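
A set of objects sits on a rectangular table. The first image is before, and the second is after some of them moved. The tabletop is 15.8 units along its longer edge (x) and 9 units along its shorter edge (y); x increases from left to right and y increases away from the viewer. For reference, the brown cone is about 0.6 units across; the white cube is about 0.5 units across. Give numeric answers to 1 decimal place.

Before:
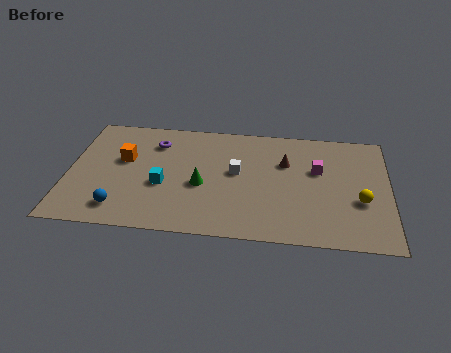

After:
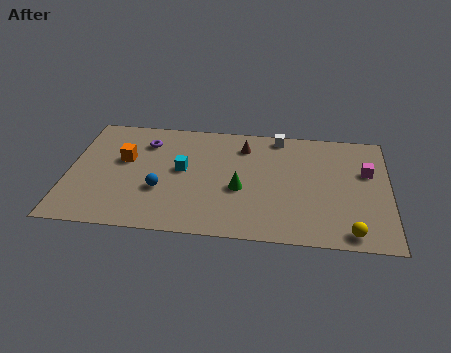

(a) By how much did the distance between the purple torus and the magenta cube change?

+2.9

They were about 8.2 units apart before and 11.1 after — 2.9 units further apart.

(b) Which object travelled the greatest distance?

the white cube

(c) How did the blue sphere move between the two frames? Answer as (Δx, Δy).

(1.9, 1.6)

The blue sphere was at about (2.7, 1.6) and moved to about (4.6, 3.2).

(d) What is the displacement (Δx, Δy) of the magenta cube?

(2.4, 0.1)

The magenta cube started near (12.3, 5.6) and ended near (14.7, 5.7).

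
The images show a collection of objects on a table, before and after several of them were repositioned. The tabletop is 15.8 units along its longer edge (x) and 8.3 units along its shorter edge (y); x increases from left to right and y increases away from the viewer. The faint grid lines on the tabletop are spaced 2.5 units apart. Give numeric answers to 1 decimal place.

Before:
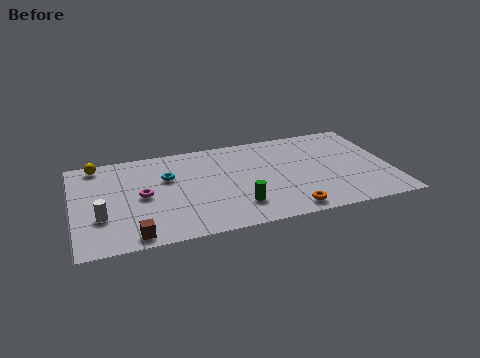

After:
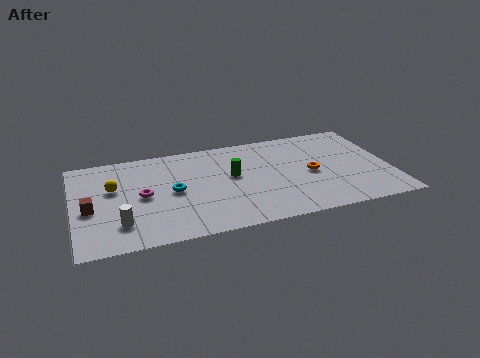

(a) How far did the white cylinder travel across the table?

1.2

From (1.3, 2.8) to (2.2, 2.0), the white cylinder covered √(0.9² + 0.8²) ≈ 1.2 units.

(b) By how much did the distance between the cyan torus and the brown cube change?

-0.8

Before: roughly 4.9 units apart; after: 4.1. That's 0.8 units closer together.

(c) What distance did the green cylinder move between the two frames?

2.7

The green cylinder moved from about (8.0, 2.0) to (7.9, 4.7), a distance of √(0.1² + 2.7²) ≈ 2.7.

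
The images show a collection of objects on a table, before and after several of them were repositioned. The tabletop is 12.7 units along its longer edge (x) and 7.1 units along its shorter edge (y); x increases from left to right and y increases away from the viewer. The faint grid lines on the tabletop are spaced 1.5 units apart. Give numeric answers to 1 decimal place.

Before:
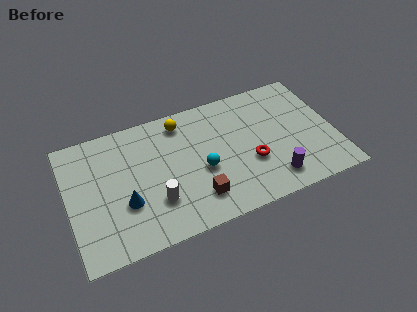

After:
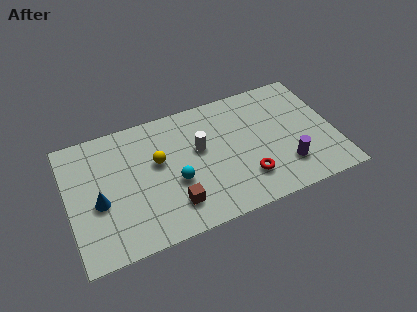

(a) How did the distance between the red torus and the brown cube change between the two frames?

+0.6

The distance was about 2.9 in the first image and 3.5 in the second, so they moved 0.6 units further apart.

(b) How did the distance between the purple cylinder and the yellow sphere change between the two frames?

+0.3

The distance was about 6.1 in the first image and 6.4 in the second, so they moved 0.3 units further apart.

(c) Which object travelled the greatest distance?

the white cylinder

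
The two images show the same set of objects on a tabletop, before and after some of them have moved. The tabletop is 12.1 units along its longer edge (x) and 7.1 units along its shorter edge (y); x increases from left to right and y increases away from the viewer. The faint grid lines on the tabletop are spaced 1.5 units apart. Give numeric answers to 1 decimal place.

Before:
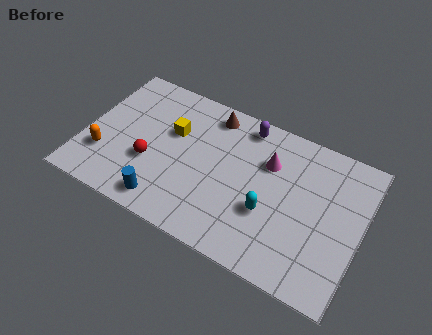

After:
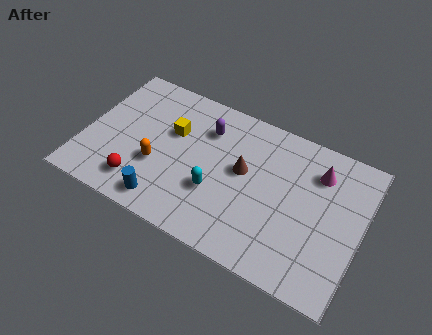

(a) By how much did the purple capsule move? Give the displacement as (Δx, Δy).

(-1.6, -0.9)

The purple capsule started near (6.7, 6.2) and ended near (5.1, 5.3).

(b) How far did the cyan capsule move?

2.3

The cyan capsule was near (8.2, 2.6) before and (5.9, 2.5) after, so it travelled √(2.3² + 0.1²) ≈ 2.3 units.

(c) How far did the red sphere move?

1.2

The red sphere moved from about (3.0, 2.6) to (2.7, 1.4), a distance of √(0.3² + 1.2²) ≈ 1.2.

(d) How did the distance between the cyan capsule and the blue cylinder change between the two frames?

-2.1

Before: roughly 4.6 units apart; after: 2.5. That's 2.1 units closer together.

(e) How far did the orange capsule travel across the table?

2.4

The orange capsule was near (1.0, 2.1) before and (3.3, 2.6) after, so it travelled √(2.3² + 0.5²) ≈ 2.4 units.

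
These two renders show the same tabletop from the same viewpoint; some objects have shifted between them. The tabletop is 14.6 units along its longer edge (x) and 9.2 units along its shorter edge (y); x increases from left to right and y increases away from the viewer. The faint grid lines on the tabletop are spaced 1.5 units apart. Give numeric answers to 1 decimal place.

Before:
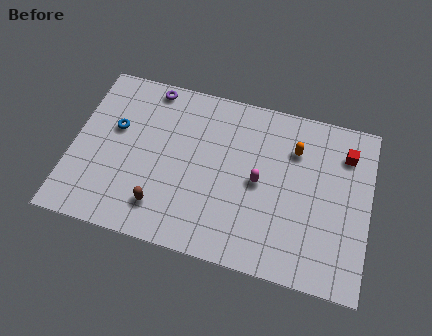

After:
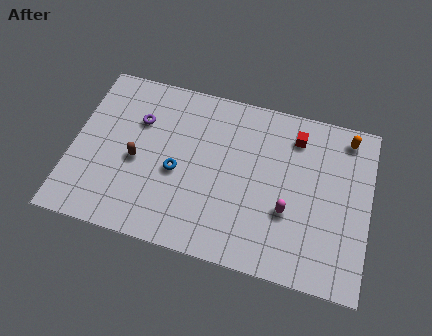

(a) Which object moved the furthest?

the blue torus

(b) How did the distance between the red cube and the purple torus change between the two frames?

-2.1

They were about 9.9 units apart before and 7.8 after — 2.1 units closer together.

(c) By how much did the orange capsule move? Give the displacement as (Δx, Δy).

(2.5, 1.3)

The orange capsule started near (10.8, 6.7) and ended near (13.3, 8.0).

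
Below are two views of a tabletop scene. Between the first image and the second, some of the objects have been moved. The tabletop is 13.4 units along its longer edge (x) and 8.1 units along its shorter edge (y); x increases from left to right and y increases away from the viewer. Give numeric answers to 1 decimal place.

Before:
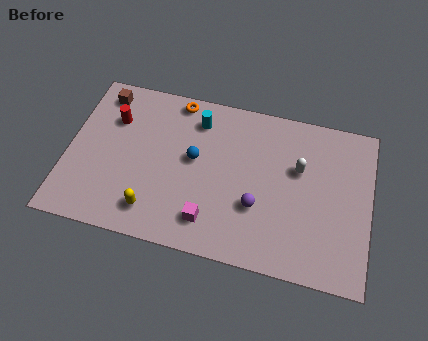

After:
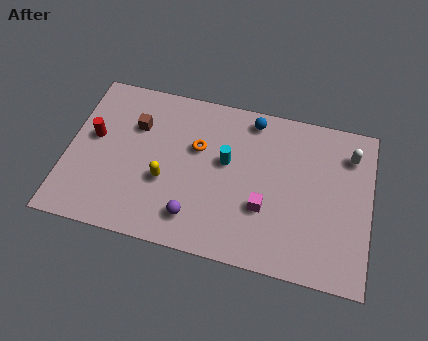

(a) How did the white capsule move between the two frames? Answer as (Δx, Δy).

(2.2, 1.2)

From the two frames, the white capsule sits at roughly (10.2, 5.1) before and (12.4, 6.3) after.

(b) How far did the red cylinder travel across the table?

1.4

The red cylinder moved from about (1.9, 5.7) to (1.1, 4.6), a distance of √(0.8² + 1.1²) ≈ 1.4.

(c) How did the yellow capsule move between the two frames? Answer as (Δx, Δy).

(0.4, 1.6)

From the two frames, the yellow capsule sits at roughly (4.0, 1.5) before and (4.4, 3.1) after.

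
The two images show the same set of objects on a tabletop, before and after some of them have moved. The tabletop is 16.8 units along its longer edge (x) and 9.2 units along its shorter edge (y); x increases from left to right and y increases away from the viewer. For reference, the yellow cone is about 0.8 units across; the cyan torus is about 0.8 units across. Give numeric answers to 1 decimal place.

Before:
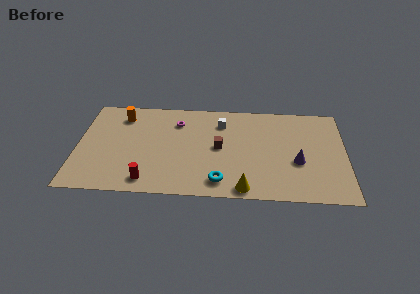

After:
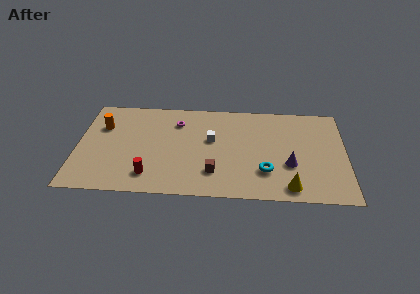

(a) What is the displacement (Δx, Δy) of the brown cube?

(-0.3, -2.4)

The brown cube was at about (8.9, 4.7) and moved to about (8.6, 2.3).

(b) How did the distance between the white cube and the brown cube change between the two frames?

+0.7

The distance was about 2.4 in the first image and 3.1 in the second, so they moved 0.7 units further apart.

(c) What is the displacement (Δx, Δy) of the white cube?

(-0.6, -1.7)

The white cube was at about (9.0, 7.1) and moved to about (8.4, 5.4).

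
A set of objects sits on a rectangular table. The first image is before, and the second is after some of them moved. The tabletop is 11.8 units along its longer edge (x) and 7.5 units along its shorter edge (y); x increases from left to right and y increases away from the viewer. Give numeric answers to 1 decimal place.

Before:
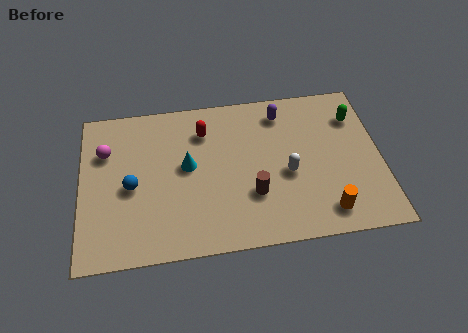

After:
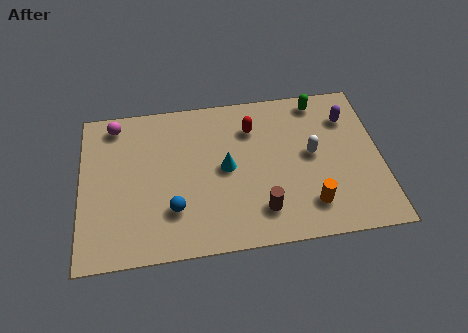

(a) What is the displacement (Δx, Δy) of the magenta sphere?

(0.4, 1.3)

From the two frames, the magenta sphere sits at roughly (1.0, 5.2) before and (1.4, 6.5) after.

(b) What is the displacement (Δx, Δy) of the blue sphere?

(1.6, -1.3)

From the two frames, the blue sphere sits at roughly (2.0, 3.4) before and (3.6, 2.1) after.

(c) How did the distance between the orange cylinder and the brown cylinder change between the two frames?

-1.1

They were about 3.0 units apart before and 1.9 after — 1.1 units closer together.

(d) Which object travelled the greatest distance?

the purple capsule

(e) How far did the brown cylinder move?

0.9

The brown cylinder moved from about (6.7, 2.4) to (7.0, 1.6), a distance of √(0.3² + 0.8²) ≈ 0.9.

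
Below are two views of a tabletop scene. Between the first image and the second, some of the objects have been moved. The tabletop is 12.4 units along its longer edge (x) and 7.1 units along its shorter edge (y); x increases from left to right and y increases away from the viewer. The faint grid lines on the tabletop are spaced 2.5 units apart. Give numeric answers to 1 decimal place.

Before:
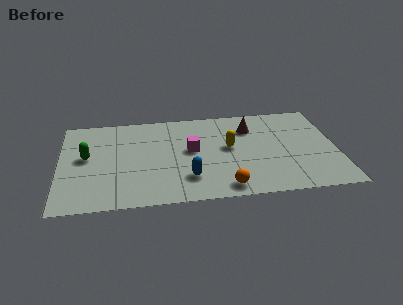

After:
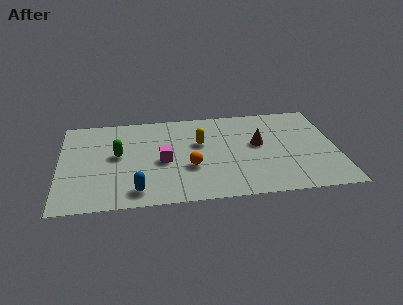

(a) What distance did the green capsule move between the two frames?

1.4

The green capsule moved from about (1.2, 3.9) to (2.6, 3.9), a distance of √(1.4² + 0.0²) ≈ 1.4.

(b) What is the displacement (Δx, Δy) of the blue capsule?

(-2.3, -0.7)

The blue capsule started near (5.7, 1.8) and ended near (3.4, 1.1).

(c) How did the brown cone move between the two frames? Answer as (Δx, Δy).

(0.3, -1.3)

The brown cone started near (8.6, 5.3) and ended near (8.9, 4.0).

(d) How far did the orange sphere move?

2.3

The orange sphere was near (7.3, 0.9) before and (5.8, 2.6) after, so it travelled √(1.5² + 1.7²) ≈ 2.3 units.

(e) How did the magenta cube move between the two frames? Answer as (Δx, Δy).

(-1.3, -0.7)

The magenta cube started near (5.9, 3.9) and ended near (4.6, 3.2).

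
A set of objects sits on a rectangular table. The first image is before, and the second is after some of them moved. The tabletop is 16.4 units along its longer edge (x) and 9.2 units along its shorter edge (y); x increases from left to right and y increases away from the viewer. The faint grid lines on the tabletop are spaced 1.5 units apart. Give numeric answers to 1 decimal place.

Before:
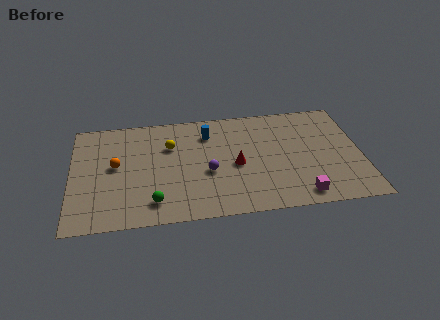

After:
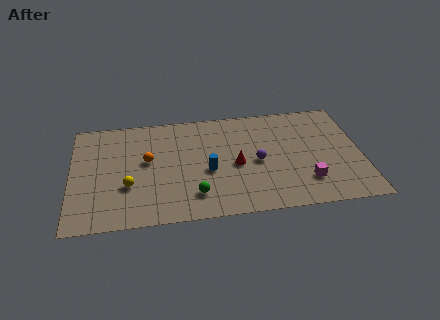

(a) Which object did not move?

the red cone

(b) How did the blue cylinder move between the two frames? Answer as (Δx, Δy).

(-0.1, -3.2)

The blue cylinder was at about (7.8, 7.1) and moved to about (7.7, 3.9).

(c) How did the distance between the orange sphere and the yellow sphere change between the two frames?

-1.1

They were about 3.4 units apart before and 2.3 after — 1.1 units closer together.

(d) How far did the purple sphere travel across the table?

2.8

The purple sphere was near (7.7, 3.8) before and (10.5, 4.3) after, so it travelled √(2.8² + 0.5²) ≈ 2.8 units.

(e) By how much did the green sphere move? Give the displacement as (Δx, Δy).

(2.3, 0.3)

From the two frames, the green sphere sits at roughly (4.6, 1.7) before and (6.9, 2.0) after.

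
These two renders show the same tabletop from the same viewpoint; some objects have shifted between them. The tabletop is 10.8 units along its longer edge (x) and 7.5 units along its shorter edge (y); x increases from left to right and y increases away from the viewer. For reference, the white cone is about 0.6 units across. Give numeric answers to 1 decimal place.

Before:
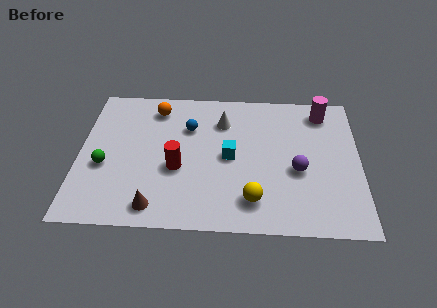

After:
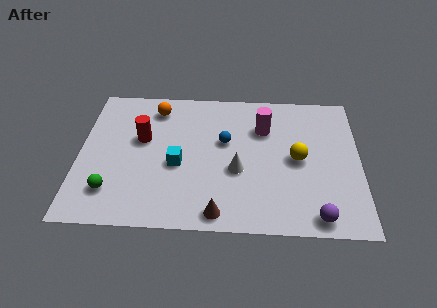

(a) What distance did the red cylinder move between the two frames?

2.1

The red cylinder moved from about (3.8, 3.0) to (2.4, 4.5), a distance of √(1.4² + 1.5²) ≈ 2.1.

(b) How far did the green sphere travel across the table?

1.3

From (1.0, 3.0) to (1.3, 1.7), the green sphere covered √(0.3² + 1.3²) ≈ 1.3 units.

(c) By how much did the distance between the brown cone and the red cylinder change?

+2.6

They were about 2.2 units apart before and 4.8 after — 2.6 units further apart.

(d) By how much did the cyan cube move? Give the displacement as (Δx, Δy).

(-2.0, -0.5)

The cyan cube was at about (5.8, 3.7) and moved to about (3.8, 3.2).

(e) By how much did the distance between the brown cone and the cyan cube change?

-1.0

The distance was about 3.9 in the first image and 2.9 in the second, so they moved 1.0 units closer together.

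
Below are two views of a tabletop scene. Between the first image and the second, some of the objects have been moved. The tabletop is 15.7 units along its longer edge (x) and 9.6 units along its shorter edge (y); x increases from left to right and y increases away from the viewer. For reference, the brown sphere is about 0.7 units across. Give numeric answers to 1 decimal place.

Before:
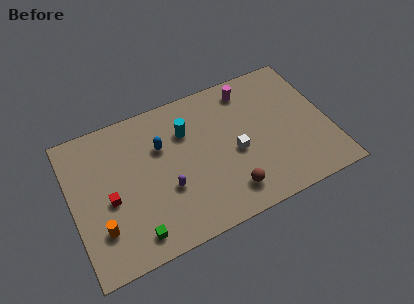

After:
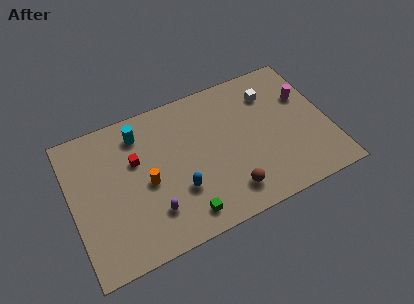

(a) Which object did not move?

the brown sphere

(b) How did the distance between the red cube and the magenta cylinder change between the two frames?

+0.7

Before: roughly 9.8 units apart; after: 10.5. That's 0.7 units further apart.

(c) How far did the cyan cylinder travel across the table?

3.0

The cyan cylinder was near (7.2, 6.8) before and (4.4, 7.8) after, so it travelled √(2.8² + 1.0²) ≈ 3.0 units.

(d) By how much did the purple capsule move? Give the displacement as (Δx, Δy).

(-1.0, -1.1)

The purple capsule was at about (5.6, 3.5) and moved to about (4.6, 2.4).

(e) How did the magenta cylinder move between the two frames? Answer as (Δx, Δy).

(3.3, -1.8)

The magenta cylinder started near (11.2, 8.1) and ended near (14.5, 6.3).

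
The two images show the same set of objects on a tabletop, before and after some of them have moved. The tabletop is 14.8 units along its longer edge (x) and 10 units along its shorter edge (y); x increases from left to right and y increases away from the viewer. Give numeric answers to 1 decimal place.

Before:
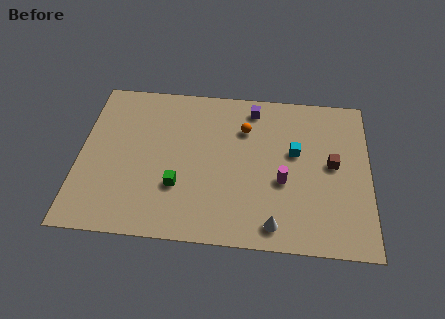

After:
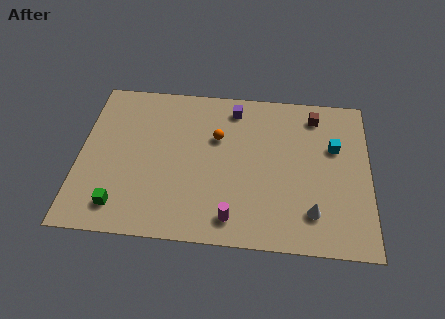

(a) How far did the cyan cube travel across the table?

2.1

From (11.0, 5.9) to (13.0, 6.4), the cyan cube covered √(2.0² + 0.5²) ≈ 2.1 units.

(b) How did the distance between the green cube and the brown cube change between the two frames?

+3.8

Before: roughly 8.1 units apart; after: 11.9. That's 3.8 units further apart.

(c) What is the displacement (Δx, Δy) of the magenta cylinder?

(-2.5, -2.5)

The magenta cylinder was at about (10.4, 4.0) and moved to about (7.9, 1.5).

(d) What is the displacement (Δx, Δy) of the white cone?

(1.9, 0.9)

The white cone started near (10.0, 1.3) and ended near (11.9, 2.2).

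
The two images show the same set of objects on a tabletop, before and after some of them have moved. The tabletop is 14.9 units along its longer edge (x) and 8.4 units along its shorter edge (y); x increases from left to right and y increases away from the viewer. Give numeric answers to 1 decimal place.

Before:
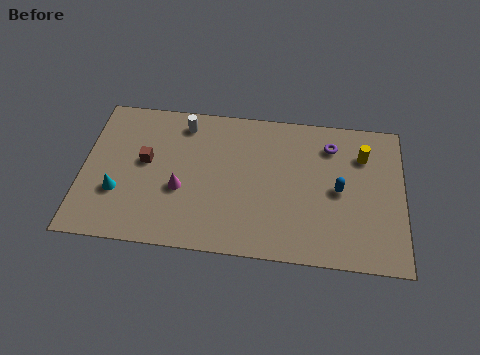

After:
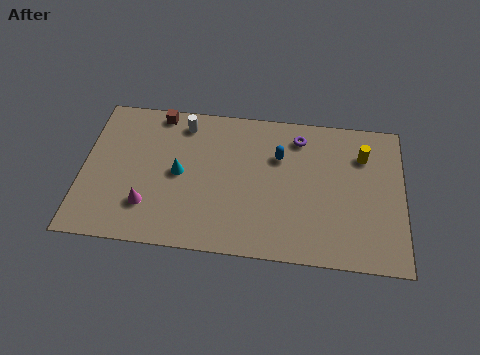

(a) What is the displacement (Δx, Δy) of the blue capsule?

(-2.8, 1.6)

The blue capsule was at about (11.9, 4.1) and moved to about (9.1, 5.7).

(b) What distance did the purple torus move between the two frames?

1.5

The purple torus moved from about (11.5, 6.6) to (10.0, 6.9), a distance of √(1.5² + 0.3²) ≈ 1.5.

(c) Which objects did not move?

the yellow cylinder and the white cylinder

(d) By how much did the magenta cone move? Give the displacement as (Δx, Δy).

(-1.5, -1.1)

From the two frames, the magenta cone sits at roughly (4.6, 3.3) before and (3.1, 2.2) after.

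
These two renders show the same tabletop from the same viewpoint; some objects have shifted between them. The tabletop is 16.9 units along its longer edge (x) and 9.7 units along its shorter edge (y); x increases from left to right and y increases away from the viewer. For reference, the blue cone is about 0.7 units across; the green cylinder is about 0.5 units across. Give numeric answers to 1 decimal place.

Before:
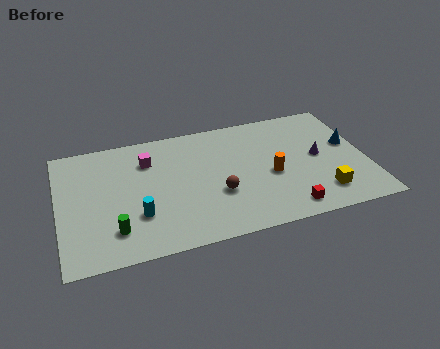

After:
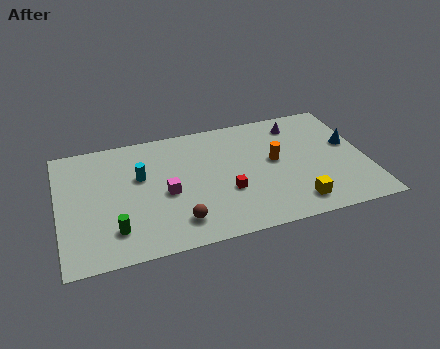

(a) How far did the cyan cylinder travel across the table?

3.0

The cyan cylinder was near (4.2, 3.0) before and (4.5, 6.0) after, so it travelled √(0.3² + 3.0²) ≈ 3.0 units.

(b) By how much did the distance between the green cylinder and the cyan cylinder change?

+2.6

They were about 1.5 units apart before and 4.1 after — 2.6 units further apart.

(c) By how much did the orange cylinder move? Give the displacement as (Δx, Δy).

(0.3, 1.1)

The orange cylinder was at about (11.6, 4.2) and moved to about (11.9, 5.3).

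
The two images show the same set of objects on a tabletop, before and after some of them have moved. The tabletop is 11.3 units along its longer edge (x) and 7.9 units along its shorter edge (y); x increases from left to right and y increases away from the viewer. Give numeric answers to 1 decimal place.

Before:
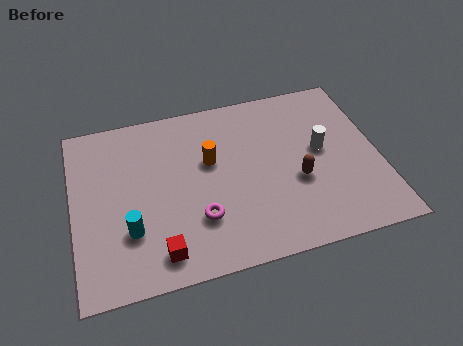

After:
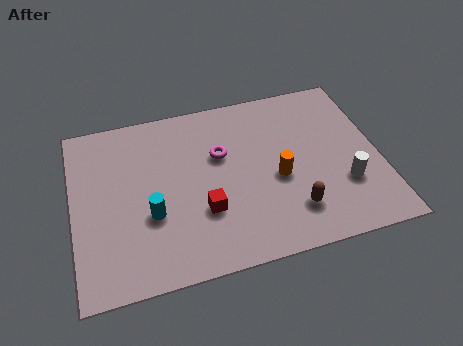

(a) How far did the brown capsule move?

1.3

The brown capsule was near (8.2, 3.1) before and (7.9, 1.8) after, so it travelled √(0.3² + 1.3²) ≈ 1.3 units.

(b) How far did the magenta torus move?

2.9

The magenta torus moved from about (4.5, 2.3) to (5.5, 5.0), a distance of √(1.0² + 2.7²) ≈ 2.9.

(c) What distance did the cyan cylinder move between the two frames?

0.9

The cyan cylinder was near (2.0, 2.4) before and (2.8, 2.9) after, so it travelled √(0.8² + 0.5²) ≈ 0.9 units.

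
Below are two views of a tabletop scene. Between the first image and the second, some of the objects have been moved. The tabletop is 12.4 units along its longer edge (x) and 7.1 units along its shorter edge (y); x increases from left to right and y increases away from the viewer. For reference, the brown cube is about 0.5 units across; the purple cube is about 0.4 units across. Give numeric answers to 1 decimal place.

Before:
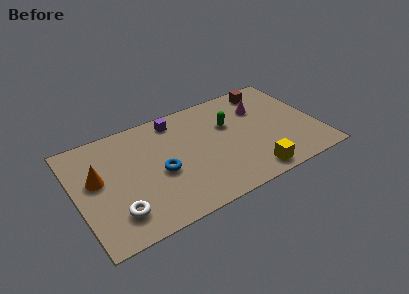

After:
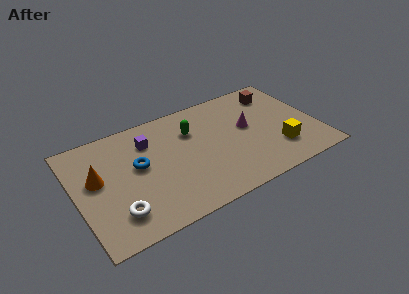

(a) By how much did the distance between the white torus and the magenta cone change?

-1.1

They were about 8.6 units apart before and 7.5 after — 1.1 units closer together.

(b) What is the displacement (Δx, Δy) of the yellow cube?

(1.6, 1.0)

From the two frames, the yellow cube sits at roughly (8.6, 0.9) before and (10.2, 1.9) after.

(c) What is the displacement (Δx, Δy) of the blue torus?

(-1.0, 0.9)

The blue torus started near (4.2, 3.1) and ended near (3.2, 4.0).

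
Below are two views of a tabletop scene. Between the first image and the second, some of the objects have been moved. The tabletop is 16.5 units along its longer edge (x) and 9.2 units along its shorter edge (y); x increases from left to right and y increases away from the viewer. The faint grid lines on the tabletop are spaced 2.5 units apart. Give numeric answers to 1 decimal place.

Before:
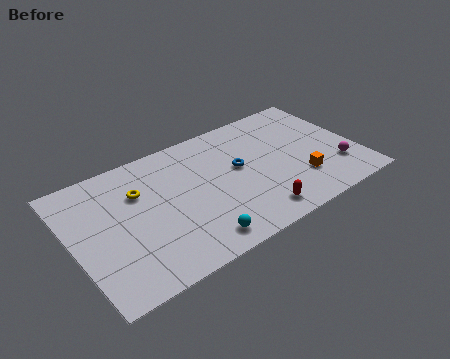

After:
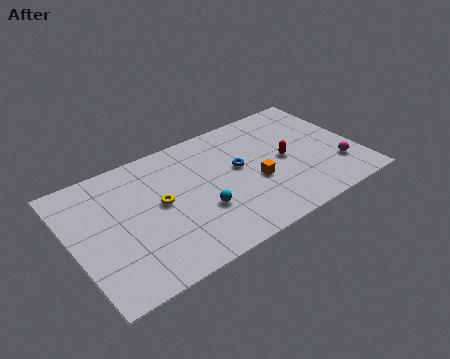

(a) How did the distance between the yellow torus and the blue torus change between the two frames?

-1.1

The distance was about 5.8 in the first image and 4.7 in the second, so they moved 1.1 units closer together.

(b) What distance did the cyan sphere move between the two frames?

2.0

From (6.5, 1.3) to (7.1, 3.2), the cyan sphere covered √(0.6² + 1.9²) ≈ 2.0 units.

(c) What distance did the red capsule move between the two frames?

3.9

The red capsule was near (10.0, 1.4) before and (12.3, 4.5) after, so it travelled √(2.3² + 3.1²) ≈ 3.9 units.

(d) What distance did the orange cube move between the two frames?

2.7

The orange cube was near (12.9, 2.6) before and (10.4, 3.7) after, so it travelled √(2.5² + 1.1²) ≈ 2.7 units.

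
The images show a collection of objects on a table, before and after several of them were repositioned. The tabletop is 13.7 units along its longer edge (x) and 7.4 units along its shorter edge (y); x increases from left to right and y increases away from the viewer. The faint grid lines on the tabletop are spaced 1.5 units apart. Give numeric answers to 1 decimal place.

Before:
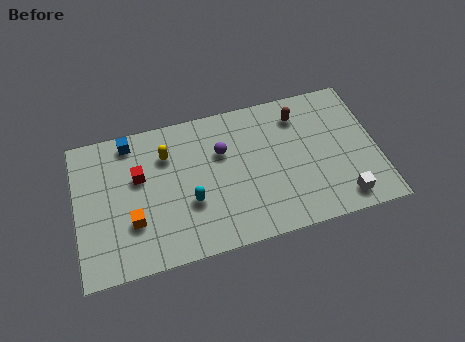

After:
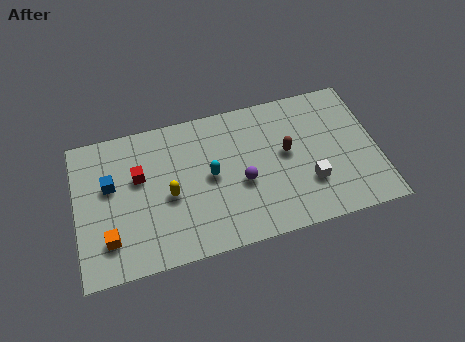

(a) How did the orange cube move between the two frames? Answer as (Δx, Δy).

(-1.1, -0.6)

The orange cube was at about (2.5, 2.4) and moved to about (1.4, 1.8).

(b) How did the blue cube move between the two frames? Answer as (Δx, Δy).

(-1.0, -2.0)

The blue cube was at about (2.6, 6.5) and moved to about (1.6, 4.5).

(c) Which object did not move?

the red cube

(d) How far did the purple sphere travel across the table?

2.0

From (6.7, 4.9) to (7.5, 3.1), the purple sphere covered √(0.8² + 1.8²) ≈ 2.0 units.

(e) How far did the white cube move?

1.8

The white cube moved from about (11.9, 1.1) to (10.5, 2.3), a distance of √(1.4² + 1.2²) ≈ 1.8.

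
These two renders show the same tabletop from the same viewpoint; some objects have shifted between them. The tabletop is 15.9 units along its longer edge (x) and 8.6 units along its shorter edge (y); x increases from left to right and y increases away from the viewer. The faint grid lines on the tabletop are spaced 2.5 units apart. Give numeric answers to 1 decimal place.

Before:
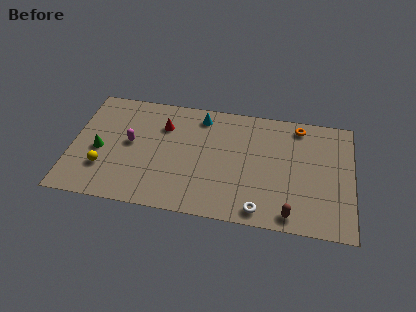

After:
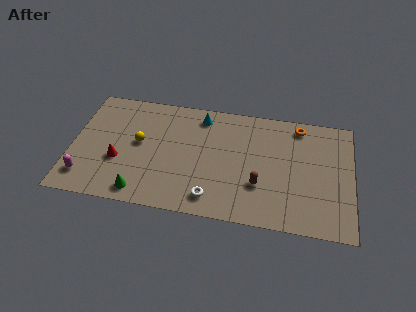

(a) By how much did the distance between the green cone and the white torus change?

-5.6

The distance was about 9.6 in the first image and 4.0 in the second, so they moved 5.6 units closer together.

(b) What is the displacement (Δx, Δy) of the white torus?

(-2.7, 0.4)

The white torus started near (10.8, 1.0) and ended near (8.1, 1.4).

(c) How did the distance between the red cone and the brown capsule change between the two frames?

-1.0

They were about 9.0 units apart before and 8.0 after — 1.0 units closer together.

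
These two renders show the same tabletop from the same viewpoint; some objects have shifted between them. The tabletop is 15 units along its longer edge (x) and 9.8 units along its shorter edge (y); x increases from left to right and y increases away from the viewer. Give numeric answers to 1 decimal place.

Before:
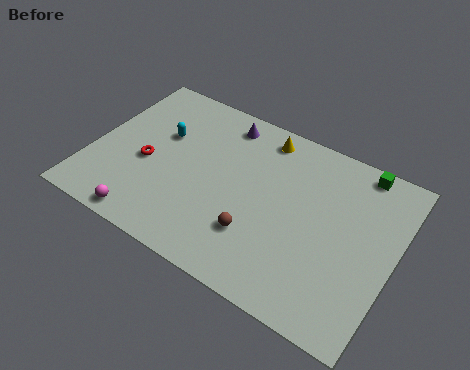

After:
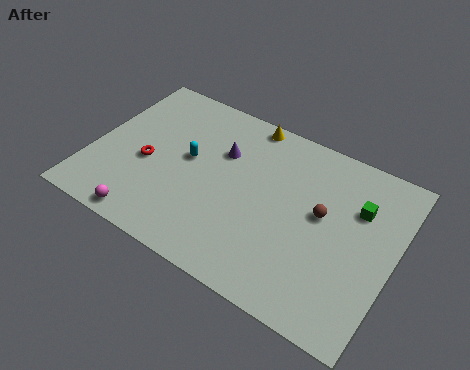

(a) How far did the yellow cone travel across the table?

1.0

The yellow cone was near (8.0, 8.5) before and (7.1, 9.0) after, so it travelled √(0.9² + 0.5²) ≈ 1.0 units.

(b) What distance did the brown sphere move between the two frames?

3.9

From (8.6, 2.8) to (11.4, 5.5), the brown sphere covered √(2.8² + 2.7²) ≈ 3.9 units.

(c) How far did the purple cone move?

1.8

The purple cone moved from about (6.0, 8.4) to (6.2, 6.6), a distance of √(0.2² + 1.8²) ≈ 1.8.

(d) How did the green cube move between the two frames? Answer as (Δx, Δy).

(0.2, -2.2)

From the two frames, the green cube sits at roughly (12.8, 8.9) before and (13.0, 6.7) after.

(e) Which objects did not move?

the magenta sphere and the red torus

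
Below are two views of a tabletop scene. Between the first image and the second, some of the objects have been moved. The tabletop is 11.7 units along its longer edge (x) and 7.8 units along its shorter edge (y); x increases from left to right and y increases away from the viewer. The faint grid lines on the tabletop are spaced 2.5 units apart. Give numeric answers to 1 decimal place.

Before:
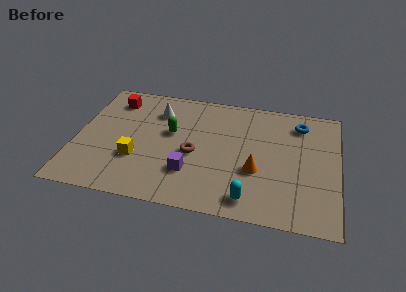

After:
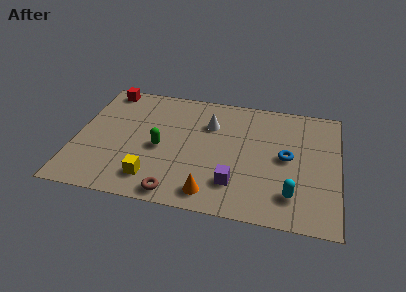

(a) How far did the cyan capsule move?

1.9

The cyan capsule moved from about (7.9, 1.1) to (9.7, 1.7), a distance of √(1.8² + 0.6²) ≈ 1.9.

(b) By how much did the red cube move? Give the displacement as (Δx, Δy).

(-0.4, 0.7)

The red cube was at about (1.5, 6.3) and moved to about (1.1, 7.0).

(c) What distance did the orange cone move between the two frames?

2.6

From (8.1, 2.9) to (6.2, 1.1), the orange cone covered √(1.9² + 1.8²) ≈ 2.6 units.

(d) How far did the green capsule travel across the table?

1.2

From (4.2, 4.6) to (3.8, 3.5), the green capsule covered √(0.4² + 1.1²) ≈ 1.2 units.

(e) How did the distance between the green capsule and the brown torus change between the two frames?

+1.2

The distance was about 1.6 in the first image and 2.8 in the second, so they moved 1.2 units further apart.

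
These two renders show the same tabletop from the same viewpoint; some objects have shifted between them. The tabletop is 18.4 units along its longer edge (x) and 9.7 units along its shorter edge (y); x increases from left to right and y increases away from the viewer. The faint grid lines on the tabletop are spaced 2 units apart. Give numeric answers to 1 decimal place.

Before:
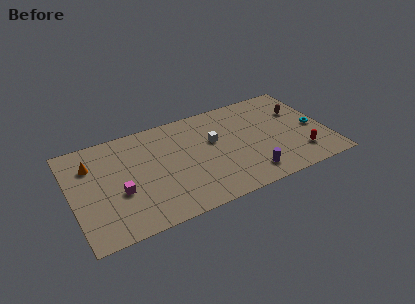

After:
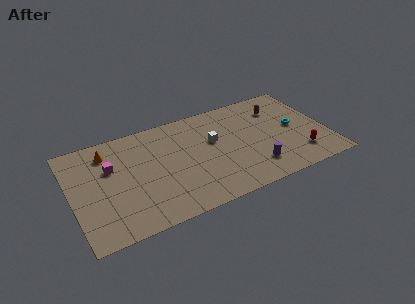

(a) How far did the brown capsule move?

1.6

From (16.7, 6.5) to (15.3, 7.3), the brown capsule covered √(1.4² + 0.8²) ≈ 1.6 units.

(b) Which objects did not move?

the red capsule and the white cube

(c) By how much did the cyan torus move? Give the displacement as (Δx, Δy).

(-1.3, 0.6)

The cyan torus started near (17.5, 4.4) and ended near (16.2, 5.0).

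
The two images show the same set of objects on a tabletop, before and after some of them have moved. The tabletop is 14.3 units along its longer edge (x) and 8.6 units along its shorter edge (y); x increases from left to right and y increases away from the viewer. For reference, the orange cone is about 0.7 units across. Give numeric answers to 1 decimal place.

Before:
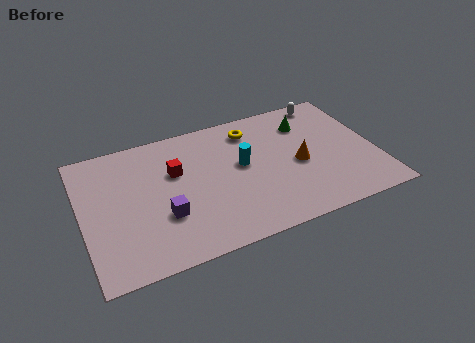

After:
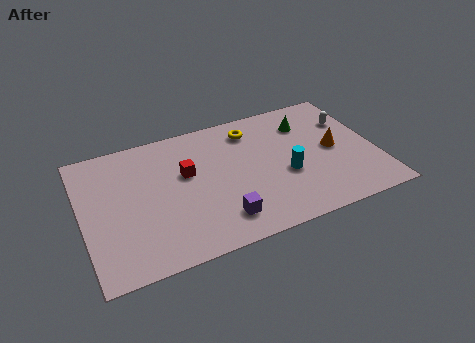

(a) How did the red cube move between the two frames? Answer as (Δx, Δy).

(0.5, -0.3)

From the two frames, the red cube sits at roughly (4.6, 5.5) before and (5.1, 5.2) after.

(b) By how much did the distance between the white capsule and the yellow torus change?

+0.9

Before: roughly 4.0 units apart; after: 4.9. That's 0.9 units further apart.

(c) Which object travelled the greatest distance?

the purple cube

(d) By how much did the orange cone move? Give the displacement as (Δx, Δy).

(1.8, 0.4)

The orange cone was at about (10.5, 3.9) and moved to about (12.3, 4.3).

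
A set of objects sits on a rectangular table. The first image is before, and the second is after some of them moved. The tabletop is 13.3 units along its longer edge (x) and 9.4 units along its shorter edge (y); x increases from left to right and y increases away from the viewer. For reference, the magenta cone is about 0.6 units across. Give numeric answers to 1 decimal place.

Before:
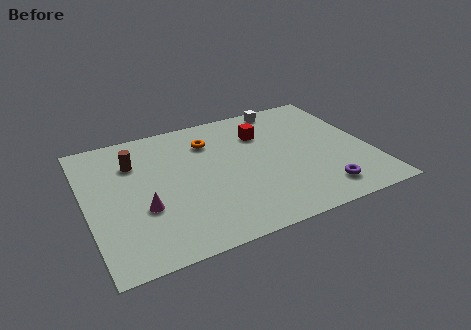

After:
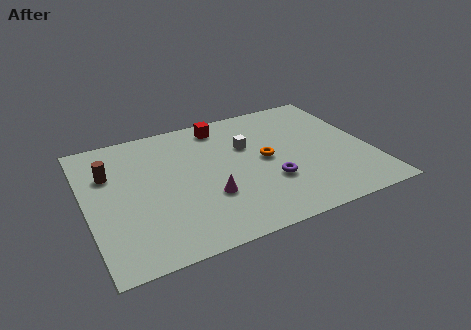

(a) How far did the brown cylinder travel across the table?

1.3

The brown cylinder moved from about (2.4, 6.8) to (1.2, 6.4), a distance of √(1.2² + 0.4²) ≈ 1.3.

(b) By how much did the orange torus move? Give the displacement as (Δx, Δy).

(2.4, -2.3)

From the two frames, the orange torus sits at roughly (6.0, 7.1) before and (8.4, 4.8) after.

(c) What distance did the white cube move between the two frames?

3.2

The white cube was near (9.8, 8.5) before and (7.7, 6.1) after, so it travelled √(2.1² + 2.4²) ≈ 3.2 units.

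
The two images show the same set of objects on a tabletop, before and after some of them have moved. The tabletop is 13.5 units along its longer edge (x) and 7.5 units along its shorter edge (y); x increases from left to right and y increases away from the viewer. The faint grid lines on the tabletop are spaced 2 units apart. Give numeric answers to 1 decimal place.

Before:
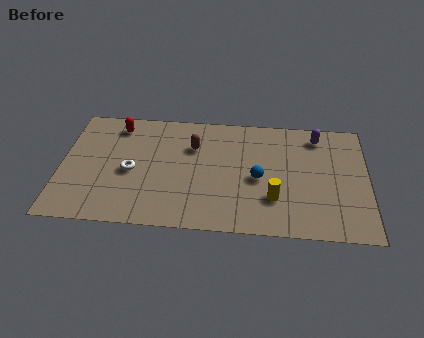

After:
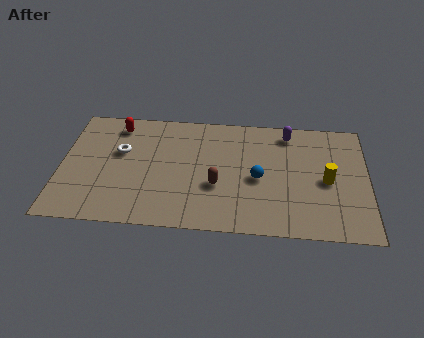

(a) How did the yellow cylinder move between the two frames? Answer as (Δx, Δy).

(2.3, 1.3)

The yellow cylinder was at about (9.4, 2.2) and moved to about (11.7, 3.5).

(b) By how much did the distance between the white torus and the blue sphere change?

+0.6

They were about 5.6 units apart before and 6.2 after — 0.6 units further apart.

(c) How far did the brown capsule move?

2.6

The brown capsule moved from about (5.8, 5.2) to (6.9, 2.8), a distance of √(1.1² + 2.4²) ≈ 2.6.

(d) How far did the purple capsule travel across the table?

1.3

From (11.3, 6.3) to (10.0, 6.4), the purple capsule covered √(1.3² + 0.1²) ≈ 1.3 units.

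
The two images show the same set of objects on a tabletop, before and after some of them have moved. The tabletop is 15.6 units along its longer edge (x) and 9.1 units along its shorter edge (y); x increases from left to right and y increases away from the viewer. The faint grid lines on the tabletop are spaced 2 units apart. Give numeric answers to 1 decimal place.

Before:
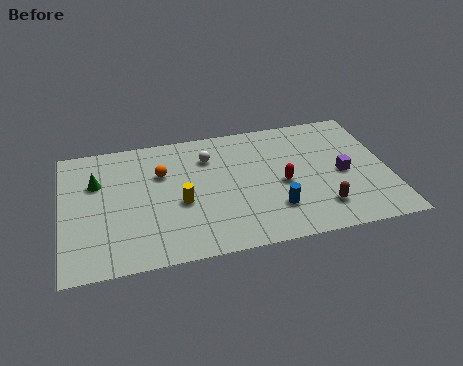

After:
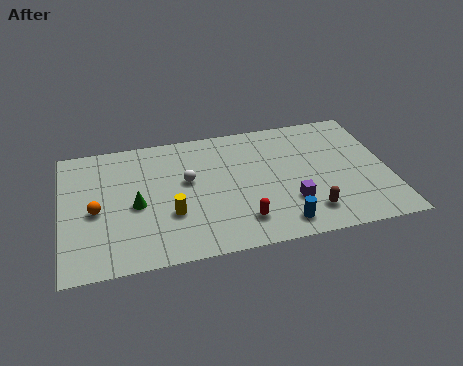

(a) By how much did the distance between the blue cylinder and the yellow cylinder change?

+0.8

They were about 4.6 units apart before and 5.4 after — 0.8 units further apart.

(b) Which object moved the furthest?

the orange sphere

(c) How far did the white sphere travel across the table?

1.9

The white sphere moved from about (7.1, 6.8) to (6.0, 5.3), a distance of √(1.1² + 1.5²) ≈ 1.9.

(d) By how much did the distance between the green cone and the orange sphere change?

-1.2

Before: roughly 3.1 units apart; after: 1.9. That's 1.2 units closer together.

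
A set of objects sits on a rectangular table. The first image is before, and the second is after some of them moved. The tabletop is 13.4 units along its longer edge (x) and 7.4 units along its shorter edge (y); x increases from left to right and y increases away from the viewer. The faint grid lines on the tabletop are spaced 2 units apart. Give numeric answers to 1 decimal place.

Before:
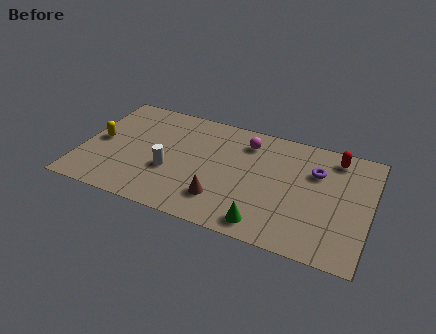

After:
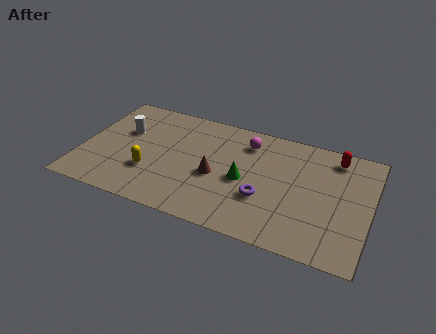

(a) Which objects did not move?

the magenta sphere and the red capsule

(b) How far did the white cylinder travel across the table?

3.1

The white cylinder was near (4.2, 2.8) before and (1.8, 4.7) after, so it travelled √(2.4² + 1.9²) ≈ 3.1 units.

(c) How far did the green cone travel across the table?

2.7

The green cone moved from about (8.8, 1.0) to (7.6, 3.4), a distance of √(1.2² + 2.4²) ≈ 2.7.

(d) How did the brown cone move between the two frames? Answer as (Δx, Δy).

(-0.4, 1.4)

From the two frames, the brown cone sits at roughly (6.7, 1.8) before and (6.3, 3.2) after.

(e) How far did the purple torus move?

3.3

From (10.8, 5.1) to (8.6, 2.6), the purple torus covered √(2.2² + 2.5²) ≈ 3.3 units.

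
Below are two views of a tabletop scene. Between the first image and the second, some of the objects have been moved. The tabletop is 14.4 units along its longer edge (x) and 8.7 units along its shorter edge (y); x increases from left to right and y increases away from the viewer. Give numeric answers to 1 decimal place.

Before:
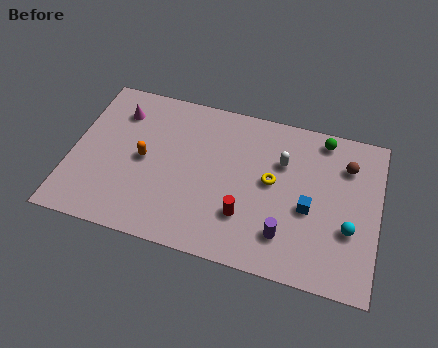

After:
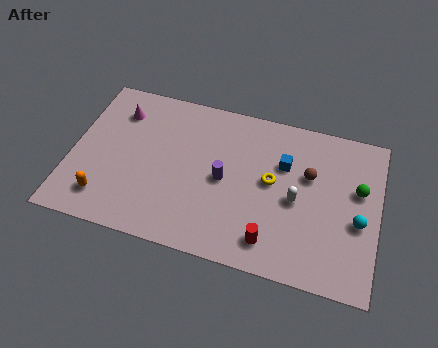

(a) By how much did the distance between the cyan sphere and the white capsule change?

-1.4

The distance was about 4.3 in the first image and 2.9 in the second, so they moved 1.4 units closer together.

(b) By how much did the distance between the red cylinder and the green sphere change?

-0.8

The distance was about 6.2 in the first image and 5.4 in the second, so they moved 0.8 units closer together.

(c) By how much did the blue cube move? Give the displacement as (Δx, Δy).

(-1.3, 2.1)

The blue cube was at about (11.2, 3.7) and moved to about (9.9, 5.8).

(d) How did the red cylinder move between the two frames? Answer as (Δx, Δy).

(1.3, -1.0)

The red cylinder started near (8.3, 2.5) and ended near (9.6, 1.5).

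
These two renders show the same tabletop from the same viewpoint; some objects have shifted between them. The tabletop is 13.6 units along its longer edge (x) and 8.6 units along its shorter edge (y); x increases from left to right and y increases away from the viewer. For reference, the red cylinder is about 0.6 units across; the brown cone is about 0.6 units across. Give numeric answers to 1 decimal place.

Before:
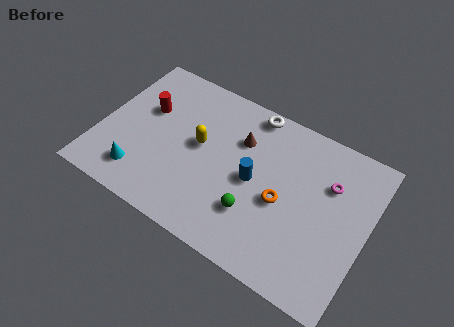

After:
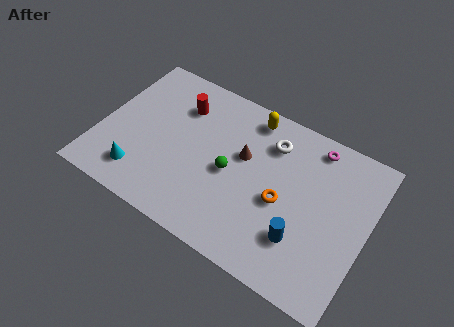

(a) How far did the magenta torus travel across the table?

1.9

From (11.5, 5.9) to (10.5, 7.5), the magenta torus covered √(1.0² + 1.6²) ≈ 1.9 units.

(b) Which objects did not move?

the orange torus and the cyan cone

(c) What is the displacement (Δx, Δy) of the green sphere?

(-1.5, 1.5)

From the two frames, the green sphere sits at roughly (8.2, 2.5) before and (6.7, 4.0) after.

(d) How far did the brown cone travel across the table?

0.9

From (6.9, 6.0) to (7.2, 5.2), the brown cone covered √(0.3² + 0.8²) ≈ 0.9 units.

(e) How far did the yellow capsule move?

3.6

The yellow capsule was near (5.0, 4.7) before and (7.2, 7.5) after, so it travelled √(2.2² + 2.8²) ≈ 3.6 units.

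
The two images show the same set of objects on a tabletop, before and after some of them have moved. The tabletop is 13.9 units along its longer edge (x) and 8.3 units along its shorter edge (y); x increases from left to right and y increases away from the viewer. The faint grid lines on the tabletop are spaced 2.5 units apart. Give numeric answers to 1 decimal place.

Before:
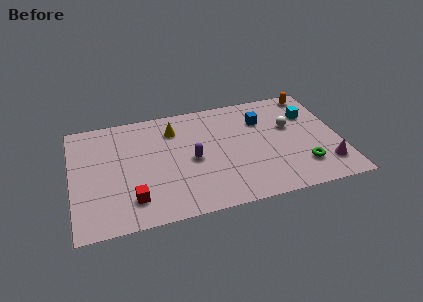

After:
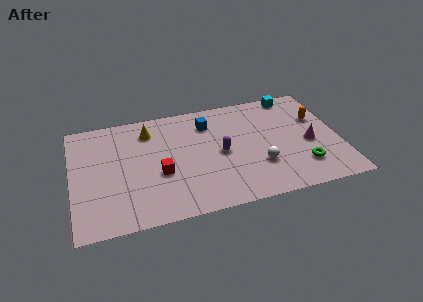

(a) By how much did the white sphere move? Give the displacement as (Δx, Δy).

(-1.8, -2.5)

From the two frames, the white sphere sits at roughly (11.4, 5.1) before and (9.6, 2.6) after.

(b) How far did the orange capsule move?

2.0

From (12.8, 7.4) to (12.9, 5.4), the orange capsule covered √(0.1² + 2.0²) ≈ 2.0 units.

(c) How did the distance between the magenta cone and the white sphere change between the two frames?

-0.8

Before: roughly 3.7 units apart; after: 2.9. That's 0.8 units closer together.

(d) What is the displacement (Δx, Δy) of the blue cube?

(-2.8, 0.4)

From the two frames, the blue cube sits at roughly (10.0, 6.0) before and (7.2, 6.4) after.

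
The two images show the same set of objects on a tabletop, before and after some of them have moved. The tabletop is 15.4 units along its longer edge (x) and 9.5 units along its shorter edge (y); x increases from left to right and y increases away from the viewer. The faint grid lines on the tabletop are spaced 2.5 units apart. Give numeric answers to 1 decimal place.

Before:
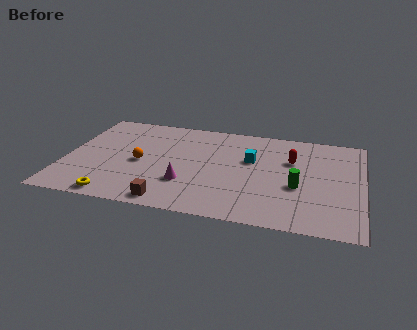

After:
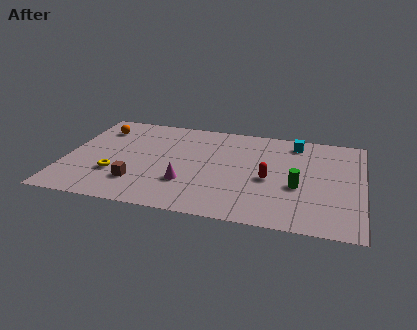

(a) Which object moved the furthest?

the orange sphere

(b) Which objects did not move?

the magenta cone and the green cylinder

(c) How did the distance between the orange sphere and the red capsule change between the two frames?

+1.6

The distance was about 8.0 in the first image and 9.6 in the second, so they moved 1.6 units further apart.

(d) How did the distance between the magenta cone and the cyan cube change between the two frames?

+3.1

Before: roughly 4.4 units apart; after: 7.5. That's 3.1 units further apart.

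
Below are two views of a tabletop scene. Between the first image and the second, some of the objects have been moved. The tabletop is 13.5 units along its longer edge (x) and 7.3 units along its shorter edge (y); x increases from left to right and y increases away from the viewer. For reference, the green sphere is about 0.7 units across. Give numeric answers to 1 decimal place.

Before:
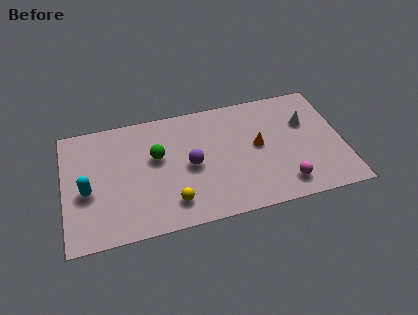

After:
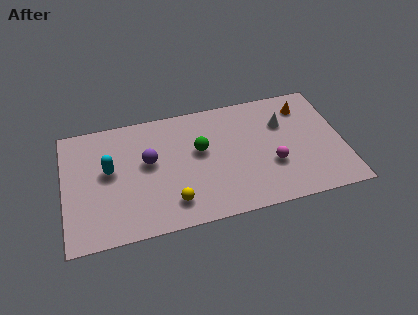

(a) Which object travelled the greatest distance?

the orange cone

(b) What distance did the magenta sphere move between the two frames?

1.4

The magenta sphere was near (10.5, 1.3) before and (10.0, 2.6) after, so it travelled √(0.5² + 1.3²) ≈ 1.4 units.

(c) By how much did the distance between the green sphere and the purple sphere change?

+0.7

The distance was about 1.8 in the first image and 2.5 in the second, so they moved 0.7 units further apart.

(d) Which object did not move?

the yellow sphere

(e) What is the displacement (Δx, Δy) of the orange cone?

(2.4, 1.9)

The orange cone was at about (9.4, 3.9) and moved to about (11.8, 5.8).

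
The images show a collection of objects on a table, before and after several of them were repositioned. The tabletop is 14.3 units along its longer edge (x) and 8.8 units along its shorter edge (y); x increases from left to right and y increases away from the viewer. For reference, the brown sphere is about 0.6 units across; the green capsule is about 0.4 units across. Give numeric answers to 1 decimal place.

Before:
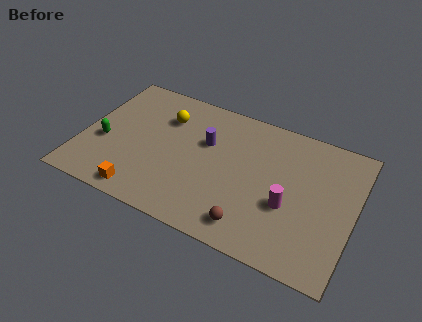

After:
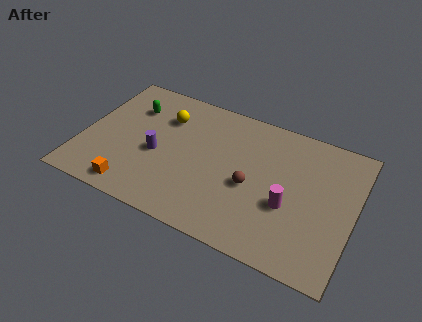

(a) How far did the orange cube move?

0.5

From (3.6, 1.0) to (3.1, 1.1), the orange cube covered √(0.5² + 0.1²) ≈ 0.5 units.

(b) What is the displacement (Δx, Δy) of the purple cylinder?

(-2.4, -1.8)

The purple cylinder started near (6.4, 5.6) and ended near (4.0, 3.8).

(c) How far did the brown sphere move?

2.4

The brown sphere moved from about (9.3, 1.4) to (9.0, 3.8), a distance of √(0.3² + 2.4²) ≈ 2.4.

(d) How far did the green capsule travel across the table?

3.1

The green capsule was near (1.2, 3.5) before and (2.3, 6.4) after, so it travelled √(1.1² + 2.9²) ≈ 3.1 units.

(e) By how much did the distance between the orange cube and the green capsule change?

+1.9

They were about 3.5 units apart before and 5.4 after — 1.9 units further apart.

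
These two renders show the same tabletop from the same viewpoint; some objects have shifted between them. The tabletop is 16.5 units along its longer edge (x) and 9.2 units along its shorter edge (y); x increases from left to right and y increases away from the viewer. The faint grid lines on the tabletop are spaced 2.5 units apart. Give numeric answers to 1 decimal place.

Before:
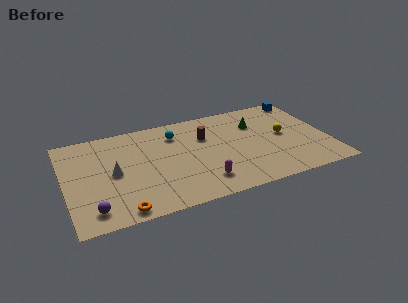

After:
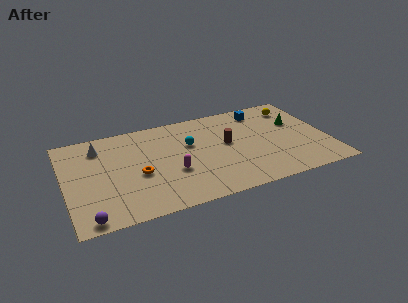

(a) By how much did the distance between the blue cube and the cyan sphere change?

-3.3

The distance was about 8.5 in the first image and 5.2 in the second, so they moved 3.3 units closer together.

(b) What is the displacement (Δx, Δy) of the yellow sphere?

(1.0, 2.6)

The yellow sphere was at about (13.8, 4.8) and moved to about (14.8, 7.4).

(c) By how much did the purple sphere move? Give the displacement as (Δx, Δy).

(-0.3, -0.7)

From the two frames, the purple sphere sits at roughly (1.5, 1.5) before and (1.2, 0.8) after.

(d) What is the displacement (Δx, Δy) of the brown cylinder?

(1.3, -1.1)

From the two frames, the brown cylinder sits at roughly (8.9, 6.2) before and (10.2, 5.1) after.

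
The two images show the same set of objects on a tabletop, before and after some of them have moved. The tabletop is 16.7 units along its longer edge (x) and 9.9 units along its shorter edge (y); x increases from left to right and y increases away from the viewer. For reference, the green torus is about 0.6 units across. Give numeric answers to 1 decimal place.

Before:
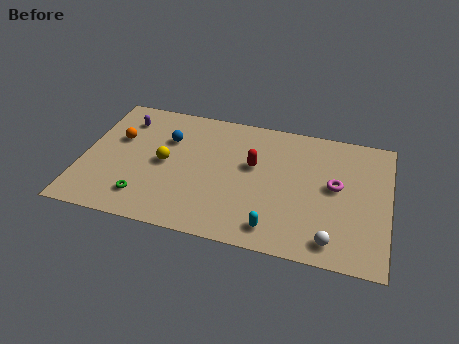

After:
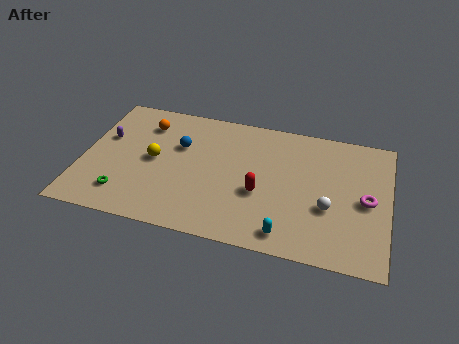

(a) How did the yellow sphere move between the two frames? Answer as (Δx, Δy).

(-0.6, 0.1)

The yellow sphere started near (4.5, 4.9) and ended near (3.9, 5.0).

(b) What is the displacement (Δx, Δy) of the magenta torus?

(1.7, -0.7)

The magenta torus was at about (13.8, 5.4) and moved to about (15.5, 4.7).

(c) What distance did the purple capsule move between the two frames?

1.9

The purple capsule moved from about (2.0, 7.8) to (1.1, 6.1), a distance of √(0.9² + 1.7²) ≈ 1.9.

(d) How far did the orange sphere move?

2.1

The orange sphere was near (1.8, 6.2) before and (3.2, 7.7) after, so it travelled √(1.4² + 1.5²) ≈ 2.1 units.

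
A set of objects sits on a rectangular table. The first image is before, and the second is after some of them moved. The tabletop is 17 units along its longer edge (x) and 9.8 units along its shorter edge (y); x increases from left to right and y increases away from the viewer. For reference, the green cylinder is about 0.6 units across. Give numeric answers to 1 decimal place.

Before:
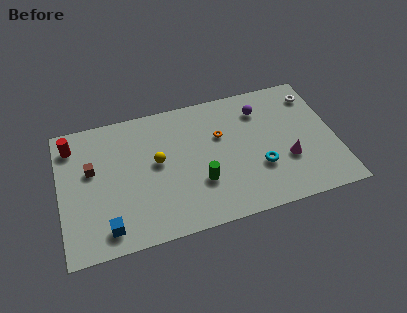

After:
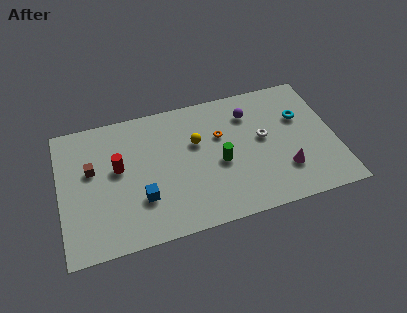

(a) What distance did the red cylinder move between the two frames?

3.6

The red cylinder was near (0.9, 8.0) before and (3.6, 5.6) after, so it travelled √(2.7² + 2.4²) ≈ 3.6 units.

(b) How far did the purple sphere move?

0.7

The purple sphere was near (12.6, 7.6) before and (11.9, 7.5) after, so it travelled √(0.7² + 0.1²) ≈ 0.7 units.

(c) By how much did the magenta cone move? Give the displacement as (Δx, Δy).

(-0.2, -0.7)

The magenta cone was at about (13.9, 3.4) and moved to about (13.7, 2.7).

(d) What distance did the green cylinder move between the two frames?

1.7

From (8.5, 3.2) to (9.8, 4.3), the green cylinder covered √(1.3² + 1.1²) ≈ 1.7 units.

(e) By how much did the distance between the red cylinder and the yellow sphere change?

-0.8

The distance was about 5.7 in the first image and 4.9 in the second, so they moved 0.8 units closer together.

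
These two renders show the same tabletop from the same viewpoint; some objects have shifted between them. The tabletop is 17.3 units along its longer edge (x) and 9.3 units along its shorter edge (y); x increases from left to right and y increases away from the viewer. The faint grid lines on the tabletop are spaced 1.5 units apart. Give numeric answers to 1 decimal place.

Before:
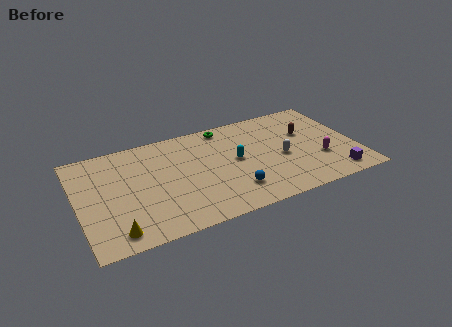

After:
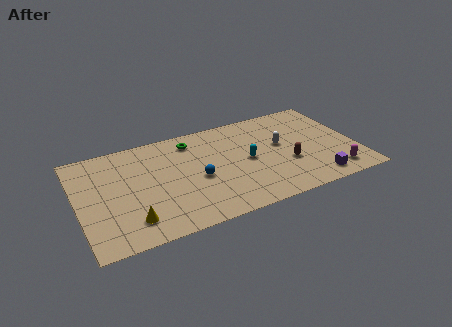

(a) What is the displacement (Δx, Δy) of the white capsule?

(0.1, 1.2)

From the two frames, the white capsule sits at roughly (12.6, 4.1) before and (12.7, 5.3) after.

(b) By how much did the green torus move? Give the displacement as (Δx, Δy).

(-2.2, -0.6)

The green torus started near (9.5, 8.3) and ended near (7.3, 7.7).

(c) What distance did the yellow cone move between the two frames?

1.2

The yellow cone was near (2.0, 1.3) before and (3.0, 1.9) after, so it travelled √(1.0² + 0.6²) ≈ 1.2 units.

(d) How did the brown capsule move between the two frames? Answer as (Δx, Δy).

(-1.5, -2.5)

The brown capsule was at about (14.4, 5.9) and moved to about (12.9, 3.4).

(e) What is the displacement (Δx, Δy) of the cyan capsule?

(0.7, -0.3)

The cyan capsule was at about (9.8, 4.9) and moved to about (10.5, 4.6).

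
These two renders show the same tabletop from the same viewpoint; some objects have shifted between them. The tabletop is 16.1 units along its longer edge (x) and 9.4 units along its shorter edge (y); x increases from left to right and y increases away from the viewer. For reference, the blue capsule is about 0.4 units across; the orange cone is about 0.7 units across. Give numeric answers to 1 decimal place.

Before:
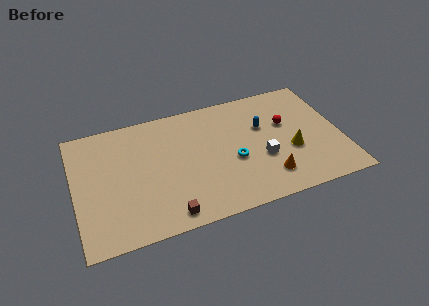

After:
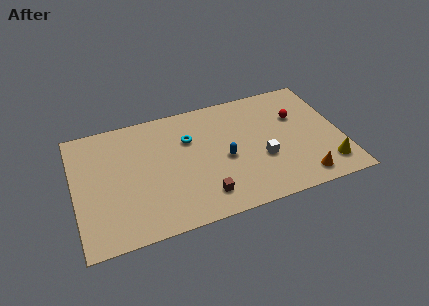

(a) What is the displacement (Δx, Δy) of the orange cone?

(2.0, -0.7)

The orange cone was at about (11.4, 2.0) and moved to about (13.4, 1.3).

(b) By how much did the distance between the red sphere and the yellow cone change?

+2.4

Before: roughly 2.2 units apart; after: 4.6. That's 2.4 units further apart.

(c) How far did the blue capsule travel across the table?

3.1

From (11.5, 6.0) to (9.0, 4.2), the blue capsule covered √(2.5² + 1.8²) ≈ 3.1 units.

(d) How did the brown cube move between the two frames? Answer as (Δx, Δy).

(2.2, 0.7)

The brown cube was at about (5.3, 1.1) and moved to about (7.5, 1.8).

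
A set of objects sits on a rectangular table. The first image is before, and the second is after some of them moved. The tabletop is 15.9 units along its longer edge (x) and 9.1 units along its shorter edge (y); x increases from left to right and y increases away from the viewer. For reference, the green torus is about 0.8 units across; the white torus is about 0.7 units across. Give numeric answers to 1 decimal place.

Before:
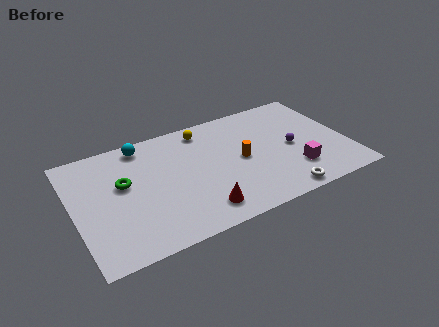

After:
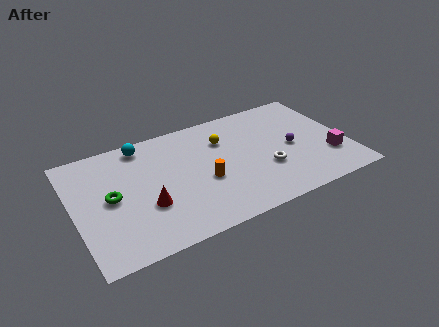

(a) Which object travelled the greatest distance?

the red cone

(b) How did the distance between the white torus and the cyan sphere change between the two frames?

-1.9

Before: roughly 10.1 units apart; after: 8.2. That's 1.9 units closer together.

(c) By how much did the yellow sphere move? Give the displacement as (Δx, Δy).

(1.0, -1.3)

The yellow sphere was at about (7.9, 7.8) and moved to about (8.9, 6.5).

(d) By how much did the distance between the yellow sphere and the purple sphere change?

-1.5

The distance was about 5.9 in the first image and 4.4 in the second, so they moved 1.5 units closer together.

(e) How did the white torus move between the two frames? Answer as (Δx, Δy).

(-0.5, 2.3)

The white torus started near (11.5, 0.9) and ended near (11.0, 3.2).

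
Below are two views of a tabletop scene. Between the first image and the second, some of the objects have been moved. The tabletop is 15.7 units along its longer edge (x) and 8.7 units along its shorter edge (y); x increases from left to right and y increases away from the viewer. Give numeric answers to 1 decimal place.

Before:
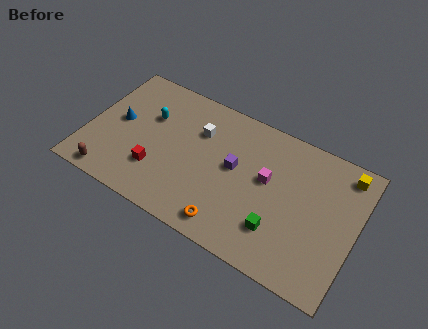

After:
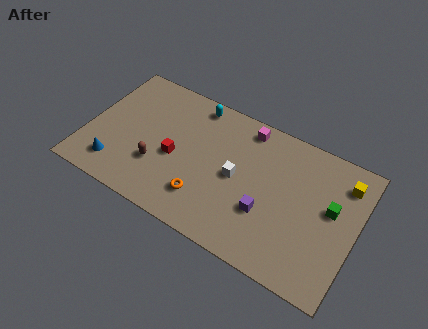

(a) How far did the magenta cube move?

3.1

The magenta cube moved from about (10.5, 5.0) to (8.9, 7.6), a distance of √(1.6² + 2.6²) ≈ 3.1.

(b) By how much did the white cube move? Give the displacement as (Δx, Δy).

(2.5, -1.8)

The white cube started near (6.3, 6.1) and ended near (8.8, 4.3).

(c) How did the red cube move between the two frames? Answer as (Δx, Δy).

(0.9, 1.3)

The red cube was at about (4.3, 2.5) and moved to about (5.2, 3.8).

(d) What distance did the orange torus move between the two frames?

1.8

The orange torus moved from about (8.8, 1.2) to (7.2, 2.1), a distance of √(1.6² + 0.9²) ≈ 1.8.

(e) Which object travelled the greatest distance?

the green cube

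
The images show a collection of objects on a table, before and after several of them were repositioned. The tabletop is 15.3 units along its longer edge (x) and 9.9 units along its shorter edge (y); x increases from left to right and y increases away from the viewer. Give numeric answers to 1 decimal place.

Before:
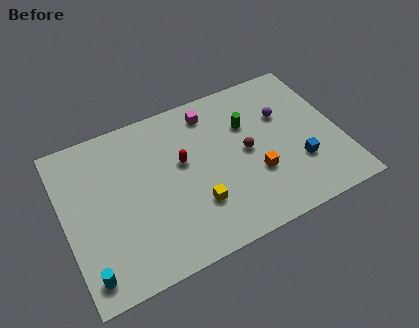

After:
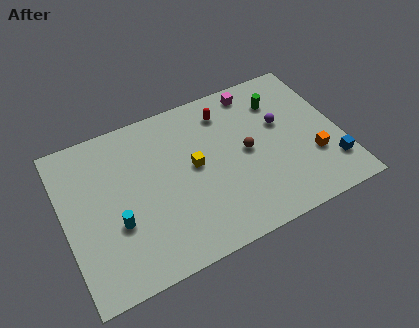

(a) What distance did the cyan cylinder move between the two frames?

2.8

The cyan cylinder was near (0.9, 1.4) before and (2.7, 3.6) after, so it travelled √(1.8² + 2.2²) ≈ 2.8 units.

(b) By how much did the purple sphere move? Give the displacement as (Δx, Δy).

(-0.2, -0.5)

The purple sphere was at about (12.4, 6.5) and moved to about (12.2, 6.0).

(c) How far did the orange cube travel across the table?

3.2

The orange cube was near (10.4, 3.4) before and (13.6, 3.2) after, so it travelled √(3.2² + 0.2²) ≈ 3.2 units.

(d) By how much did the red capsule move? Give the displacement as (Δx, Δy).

(2.7, 2.2)

From the two frames, the red capsule sits at roughly (6.6, 5.8) before and (9.3, 8.0) after.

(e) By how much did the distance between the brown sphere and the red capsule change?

-0.5

The distance was about 3.6 in the first image and 3.1 in the second, so they moved 0.5 units closer together.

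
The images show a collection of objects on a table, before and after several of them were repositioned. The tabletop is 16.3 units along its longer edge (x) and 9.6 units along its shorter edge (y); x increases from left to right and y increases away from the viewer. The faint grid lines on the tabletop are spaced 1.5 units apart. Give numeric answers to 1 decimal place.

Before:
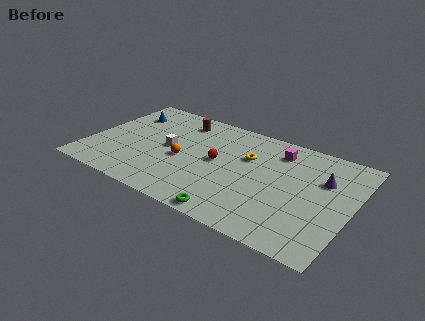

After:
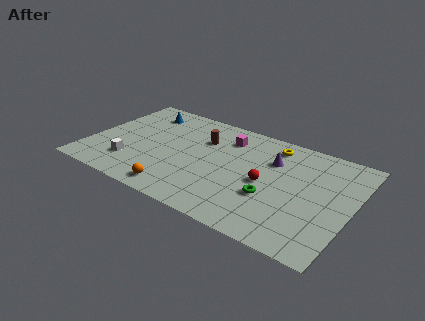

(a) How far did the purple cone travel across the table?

3.2

The purple cone moved from about (14.4, 6.4) to (11.2, 6.7), a distance of √(3.2² + 0.3²) ≈ 3.2.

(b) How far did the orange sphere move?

3.0

From (5.9, 4.2) to (6.1, 1.2), the orange sphere covered √(0.2² + 3.0²) ≈ 3.0 units.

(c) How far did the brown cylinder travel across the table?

2.1

The brown cylinder moved from about (5.1, 7.9) to (6.8, 6.7), a distance of √(1.7² + 1.2²) ≈ 2.1.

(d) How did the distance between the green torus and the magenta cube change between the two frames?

-1.8

Before: roughly 7.1 units apart; after: 5.3. That's 1.8 units closer together.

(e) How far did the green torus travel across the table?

3.2

The green torus moved from about (9.7, 0.8) to (11.6, 3.4), a distance of √(1.9² + 2.6²) ≈ 3.2.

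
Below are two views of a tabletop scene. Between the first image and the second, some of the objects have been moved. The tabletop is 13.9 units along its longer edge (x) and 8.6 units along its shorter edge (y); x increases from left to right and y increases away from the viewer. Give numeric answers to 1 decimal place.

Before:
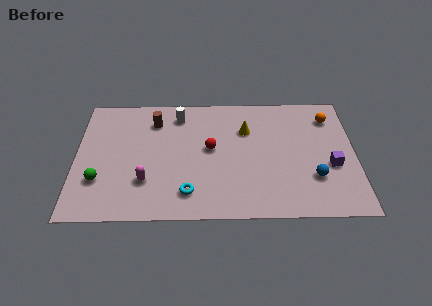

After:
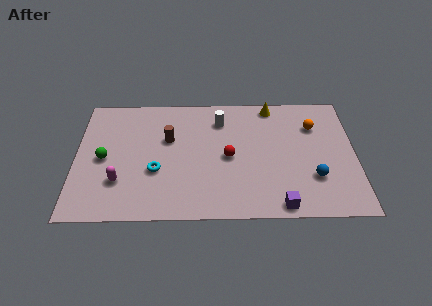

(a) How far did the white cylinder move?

2.1

The white cylinder moved from about (5.1, 7.1) to (7.2, 6.7), a distance of √(2.1² + 0.4²) ≈ 2.1.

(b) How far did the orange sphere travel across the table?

1.0

The orange sphere was near (12.7, 6.8) before and (11.9, 6.2) after, so it travelled √(0.8² + 0.6²) ≈ 1.0 units.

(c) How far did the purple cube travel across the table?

3.7

The purple cube moved from about (12.7, 3.4) to (10.1, 0.8), a distance of √(2.6² + 2.6²) ≈ 3.7.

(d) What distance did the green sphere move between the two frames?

1.5

The green sphere moved from about (1.2, 2.6) to (1.4, 4.1), a distance of √(0.2² + 1.5²) ≈ 1.5.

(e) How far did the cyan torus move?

2.2

From (5.6, 1.7) to (4.0, 3.2), the cyan torus covered √(1.6² + 1.5²) ≈ 2.2 units.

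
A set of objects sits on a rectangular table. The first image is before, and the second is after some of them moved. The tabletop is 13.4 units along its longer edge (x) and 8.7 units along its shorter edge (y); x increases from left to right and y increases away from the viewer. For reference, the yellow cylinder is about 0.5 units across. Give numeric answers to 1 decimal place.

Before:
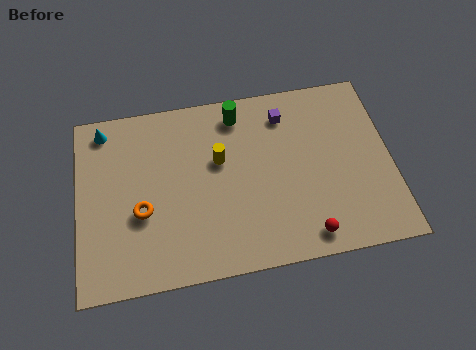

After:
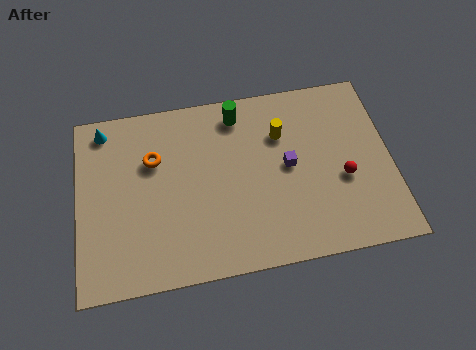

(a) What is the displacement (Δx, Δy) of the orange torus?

(0.6, 2.4)

From the two frames, the orange torus sits at roughly (2.7, 3.4) before and (3.3, 5.8) after.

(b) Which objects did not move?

the green cylinder and the cyan cone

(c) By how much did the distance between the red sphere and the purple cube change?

-3.4

The distance was about 5.9 in the first image and 2.5 in the second, so they moved 3.4 units closer together.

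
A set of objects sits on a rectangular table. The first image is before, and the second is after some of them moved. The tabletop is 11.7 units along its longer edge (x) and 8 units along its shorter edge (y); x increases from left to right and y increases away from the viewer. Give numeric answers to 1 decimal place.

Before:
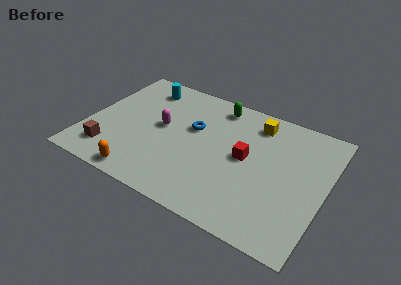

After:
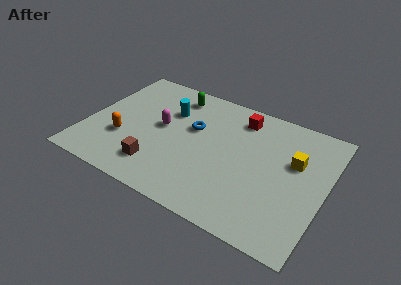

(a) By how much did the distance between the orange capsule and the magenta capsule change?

-1.2

The distance was about 3.5 in the first image and 2.3 in the second, so they moved 1.2 units closer together.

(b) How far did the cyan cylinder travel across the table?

1.9

From (2.3, 6.6) to (3.8, 5.5), the cyan cylinder covered √(1.5² + 1.1²) ≈ 1.9 units.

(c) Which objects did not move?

the blue torus and the magenta capsule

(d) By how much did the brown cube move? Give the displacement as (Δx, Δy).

(2.4, 0.1)

From the two frames, the brown cube sits at roughly (1.4, 1.6) before and (3.8, 1.7) after.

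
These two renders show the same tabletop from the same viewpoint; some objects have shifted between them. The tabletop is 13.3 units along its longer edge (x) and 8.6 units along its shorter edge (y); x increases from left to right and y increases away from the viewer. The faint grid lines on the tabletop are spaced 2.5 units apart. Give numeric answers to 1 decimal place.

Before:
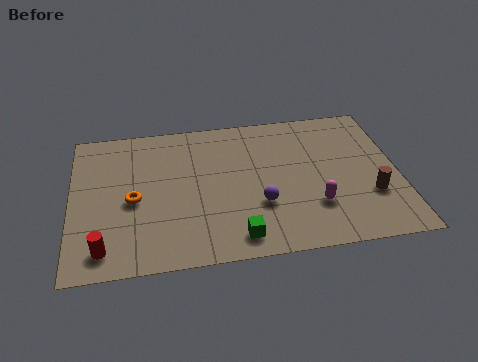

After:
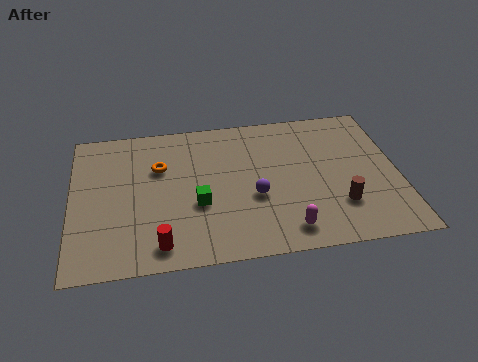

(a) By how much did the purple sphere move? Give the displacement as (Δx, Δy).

(-0.2, 0.5)

From the two frames, the purple sphere sits at roughly (7.6, 2.9) before and (7.4, 3.4) after.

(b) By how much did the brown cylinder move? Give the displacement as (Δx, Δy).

(-1.3, -0.4)

From the two frames, the brown cylinder sits at roughly (12.1, 2.8) before and (10.8, 2.4) after.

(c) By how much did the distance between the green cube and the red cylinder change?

-2.7

They were about 5.3 units apart before and 2.6 after — 2.7 units closer together.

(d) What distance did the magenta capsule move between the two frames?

1.7

The magenta capsule was near (9.8, 2.5) before and (8.6, 1.3) after, so it travelled √(1.2² + 1.2²) ≈ 1.7 units.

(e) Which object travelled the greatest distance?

the green cube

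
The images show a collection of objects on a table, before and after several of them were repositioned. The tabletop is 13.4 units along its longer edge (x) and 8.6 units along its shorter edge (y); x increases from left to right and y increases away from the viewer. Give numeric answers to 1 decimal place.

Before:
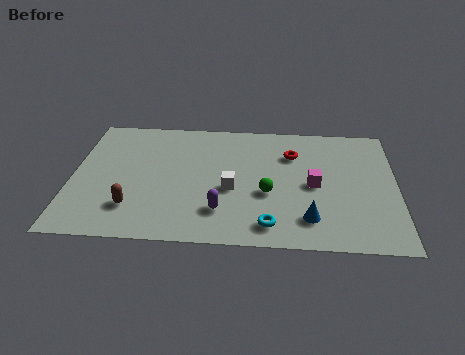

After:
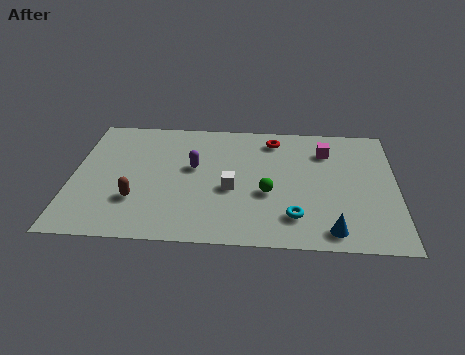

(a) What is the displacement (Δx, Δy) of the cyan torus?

(1.0, 0.6)

From the two frames, the cyan torus sits at roughly (8.2, 1.3) before and (9.2, 1.9) after.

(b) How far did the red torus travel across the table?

1.3

The red torus moved from about (9.1, 6.2) to (8.3, 7.2), a distance of √(0.8² + 1.0²) ≈ 1.3.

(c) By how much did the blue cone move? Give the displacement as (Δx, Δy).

(0.9, -0.7)

The blue cone was at about (9.8, 1.8) and moved to about (10.7, 1.1).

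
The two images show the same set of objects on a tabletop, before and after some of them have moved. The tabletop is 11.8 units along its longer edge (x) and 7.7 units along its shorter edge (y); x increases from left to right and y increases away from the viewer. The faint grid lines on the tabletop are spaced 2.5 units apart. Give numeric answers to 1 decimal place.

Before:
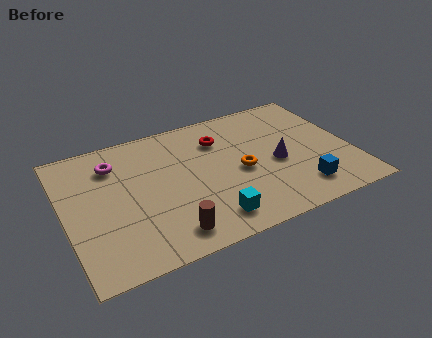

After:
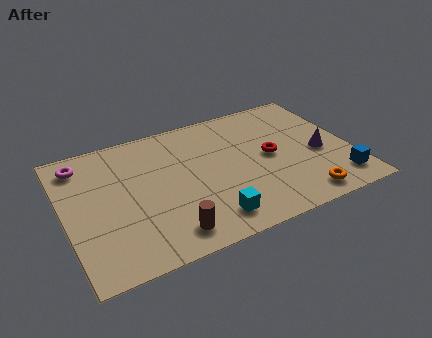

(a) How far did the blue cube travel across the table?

1.6

From (9.4, 1.5) to (11.0, 1.4), the blue cube covered √(1.6² + 0.1²) ≈ 1.6 units.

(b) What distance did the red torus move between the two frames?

2.6

The red torus moved from about (6.6, 5.7) to (8.5, 3.9), a distance of √(1.9² + 1.8²) ≈ 2.6.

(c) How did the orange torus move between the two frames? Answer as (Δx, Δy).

(2.2, -2.5)

The orange torus started near (7.2, 3.5) and ended near (9.4, 1.0).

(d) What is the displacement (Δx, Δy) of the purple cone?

(1.8, -0.1)

The purple cone was at about (8.7, 3.4) and moved to about (10.5, 3.3).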